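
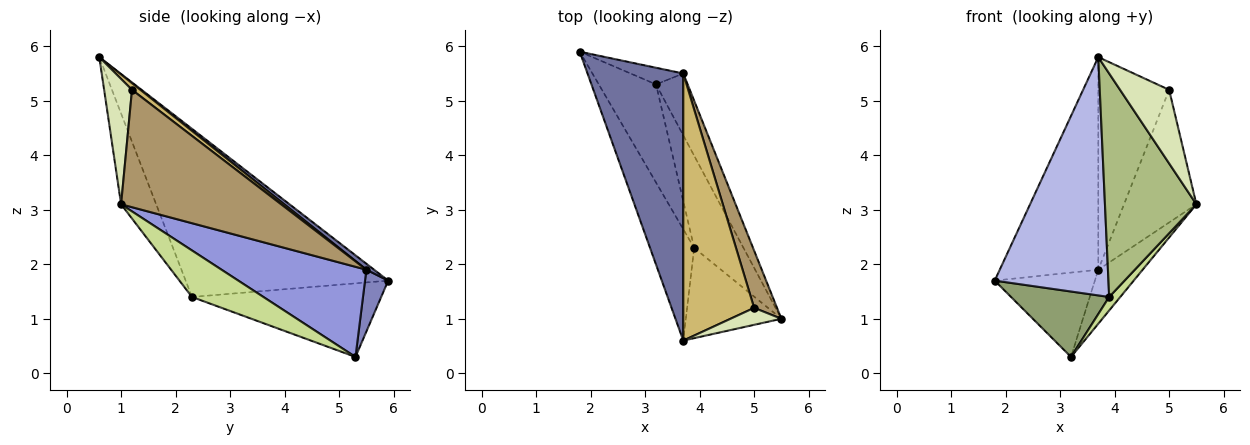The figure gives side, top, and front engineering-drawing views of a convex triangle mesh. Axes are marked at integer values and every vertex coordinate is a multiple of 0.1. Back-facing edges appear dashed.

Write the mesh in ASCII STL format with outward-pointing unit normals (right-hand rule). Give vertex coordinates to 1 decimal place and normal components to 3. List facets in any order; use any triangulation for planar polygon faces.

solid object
 facet normal 0.049 0.622 0.781
  outer loop
   vertex 3.7 5.5 1.9
   vertex 1.8 5.9 1.7
   vertex 3.7 0.6 5.8
  endloop
 endfacet
 facet normal 0.221 0.957 -0.189
  outer loop
   vertex 3.7 5.5 1.9
   vertex 3.2 5.3 0.3
   vertex 1.8 5.9 1.7
  endloop
 endfacet
 facet normal 0.906 0.278 -0.318
  outer loop
   vertex 3.7 5.5 1.9
   vertex 5.5 1.0 3.1
   vertex 3.2 5.3 0.3
  endloop
 endfacet
 facet normal -0.850 -0.477 -0.223
  outer loop
   vertex 3.9 2.3 1.4
   vertex 3.7 0.6 5.8
   vertex 1.8 5.9 1.7
  endloop
 endfacet
 facet normal -0.731 -0.379 -0.568
  outer loop
   vertex 3.9 2.3 1.4
   vertex 1.8 5.9 1.7
   vertex 3.2 5.3 0.3
  endloop
 endfacet
 facet normal -0.335 -0.874 -0.353
  outer loop
   vertex 3.9 2.3 1.4
   vertex 5.5 1.0 3.1
   vertex 3.7 0.6 5.8
  endloop
 endfacet
 facet normal 0.682 -0.106 -0.723
  outer loop
   vertex 3.9 2.3 1.4
   vertex 3.2 5.3 0.3
   vertex 5.5 1.0 3.1
  endloop
 endfacet
 facet normal 0.484 -0.853 0.196
  outer loop
   vertex 5.0 1.2 5.2
   vertex 3.7 0.6 5.8
   vertex 5.5 1.0 3.1
  endloop
 endfacet
 facet normal 0.897 0.406 0.175
  outer loop
   vertex 5.0 1.2 5.2
   vertex 5.5 1.0 3.1
   vertex 3.7 5.5 1.9
  endloop
 endfacet
 facet normal 0.073 0.621 0.780
  outer loop
   vertex 5.0 1.2 5.2
   vertex 3.7 5.5 1.9
   vertex 3.7 0.6 5.8
  endloop
 endfacet
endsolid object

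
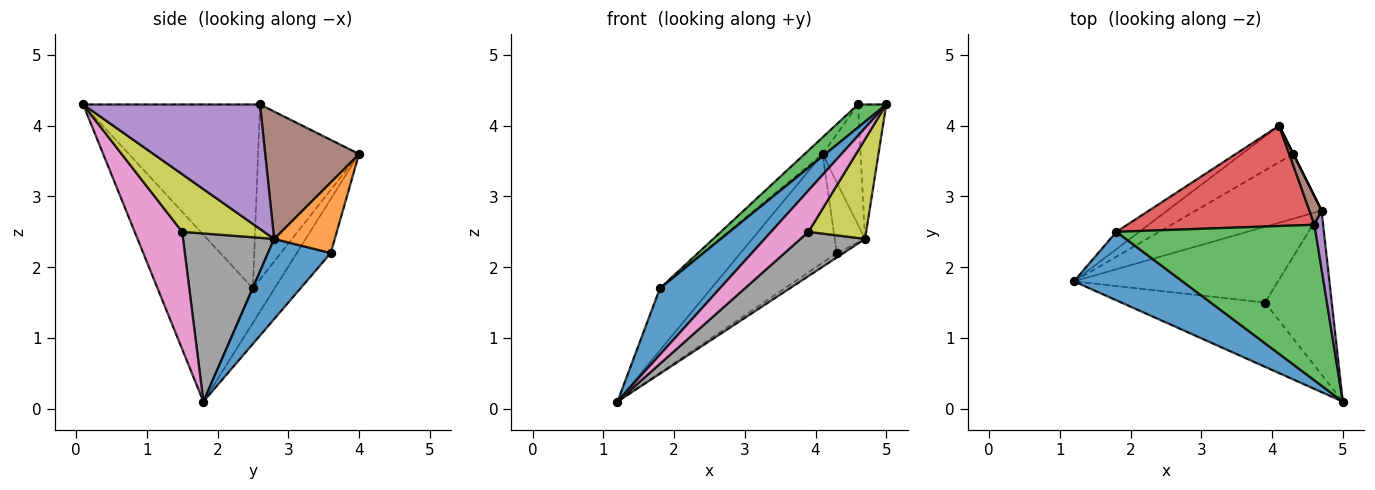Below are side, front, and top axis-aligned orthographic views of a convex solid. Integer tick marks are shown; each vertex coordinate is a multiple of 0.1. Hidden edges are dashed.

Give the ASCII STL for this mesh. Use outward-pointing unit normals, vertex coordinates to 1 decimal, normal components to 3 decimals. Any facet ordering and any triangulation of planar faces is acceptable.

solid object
 facet normal -0.742 -0.466 0.482
  outer loop
   vertex 1.8 2.5 1.7
   vertex 1.2 1.8 0.1
   vertex 5.0 0.1 4.3
  endloop
 endfacet
 facet normal -0.376 0.892 -0.249
  outer loop
   vertex 1.8 2.5 1.7
   vertex 4.1 4.0 3.6
   vertex 1.2 1.8 0.1
  endloop
 endfacet
 facet normal -0.674 -0.108 0.730
  outer loop
   vertex 4.6 2.6 4.3
   vertex 1.8 2.5 1.7
   vertex 5.0 0.1 4.3
  endloop
 endfacet
 facet normal -0.678 0.121 0.725
  outer loop
   vertex 4.6 2.6 4.3
   vertex 4.1 4.0 3.6
   vertex 1.8 2.5 1.7
  endloop
 endfacet
 facet normal 0.985 0.158 0.068
  outer loop
   vertex 4.6 2.6 4.3
   vertex 5.0 0.1 4.3
   vertex 4.7 2.8 2.4
  endloop
 endfacet
 facet normal 0.923 0.374 0.088
  outer loop
   vertex 4.6 2.6 4.3
   vertex 4.7 2.8 2.4
   vertex 4.1 4.0 3.6
  endloop
 endfacet
 facet normal 0.566 -0.446 -0.693
  outer loop
   vertex 3.9 1.5 2.5
   vertex 5.0 0.1 4.3
   vertex 1.2 1.8 0.1
  endloop
 endfacet
 facet normal 0.580 -0.411 -0.704
  outer loop
   vertex 3.9 1.5 2.5
   vertex 1.2 1.8 0.1
   vertex 4.7 2.8 2.4
  endloop
 endfacet
 facet normal 0.593 -0.418 -0.688
  outer loop
   vertex 3.9 1.5 2.5
   vertex 4.7 2.8 2.4
   vertex 5.0 0.1 4.3
  endloop
 endfacet
 facet normal -0.317 0.899 -0.302
  outer loop
   vertex 4.3 3.6 2.2
   vertex 1.2 1.8 0.1
   vertex 4.1 4.0 3.6
  endloop
 endfacet
 facet normal 0.537 0.058 -0.842
  outer loop
   vertex 4.3 3.6 2.2
   vertex 4.7 2.8 2.4
   vertex 1.2 1.8 0.1
  endloop
 endfacet
 facet normal 0.894 0.447 0.000
  outer loop
   vertex 4.3 3.6 2.2
   vertex 4.1 4.0 3.6
   vertex 4.7 2.8 2.4
  endloop
 endfacet
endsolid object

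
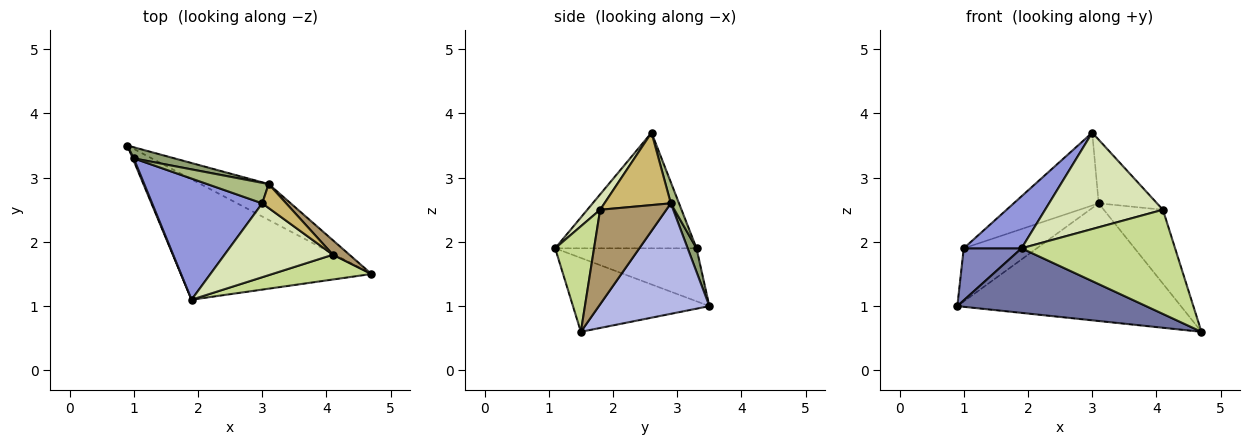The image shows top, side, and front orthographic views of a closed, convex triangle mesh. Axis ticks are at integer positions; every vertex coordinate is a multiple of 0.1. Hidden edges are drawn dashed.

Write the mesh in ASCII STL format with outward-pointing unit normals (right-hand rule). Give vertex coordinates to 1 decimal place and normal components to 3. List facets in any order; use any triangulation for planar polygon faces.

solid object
 facet normal -0.323 -0.447 -0.834
  outer loop
   vertex 1.9 1.1 1.9
   vertex 0.9 3.5 1.0
   vertex 4.7 1.5 0.6
  endloop
 endfacet
 facet normal -0.925 -0.379 0.019
  outer loop
   vertex 1.0 3.3 1.9
   vertex 0.9 3.5 1.0
   vertex 1.9 1.1 1.9
  endloop
 endfacet
 facet normal -0.694 -0.284 0.661
  outer loop
   vertex 1.0 3.3 1.9
   vertex 1.9 1.1 1.9
   vertex 3.0 2.6 3.7
  endloop
 endfacet
 facet normal 0.427 0.865 -0.263
  outer loop
   vertex 3.1 2.9 2.6
   vertex 4.7 1.5 0.6
   vertex 0.9 3.5 1.0
  endloop
 endfacet
 facet normal 0.118 0.972 0.203
  outer loop
   vertex 3.1 2.9 2.6
   vertex 0.9 3.5 1.0
   vertex 1.0 3.3 1.9
  endloop
 endfacet
 facet normal 0.093 0.958 0.270
  outer loop
   vertex 3.1 2.9 2.6
   vertex 1.0 3.3 1.9
   vertex 3.0 2.6 3.7
  endloop
 endfacet
 facet normal 0.239 -0.945 0.225
  outer loop
   vertex 4.1 1.8 2.5
   vertex 1.9 1.1 1.9
   vertex 4.7 1.5 0.6
  endloop
 endfacet
 facet normal 0.086 -0.791 0.606
  outer loop
   vertex 4.1 1.8 2.5
   vertex 3.0 2.6 3.7
   vertex 1.9 1.1 1.9
  endloop
 endfacet
 facet normal 0.740 0.661 0.129
  outer loop
   vertex 4.1 1.8 2.5
   vertex 4.7 1.5 0.6
   vertex 3.1 2.9 2.6
  endloop
 endfacet
 facet normal 0.729 0.641 0.241
  outer loop
   vertex 4.1 1.8 2.5
   vertex 3.1 2.9 2.6
   vertex 3.0 2.6 3.7
  endloop
 endfacet
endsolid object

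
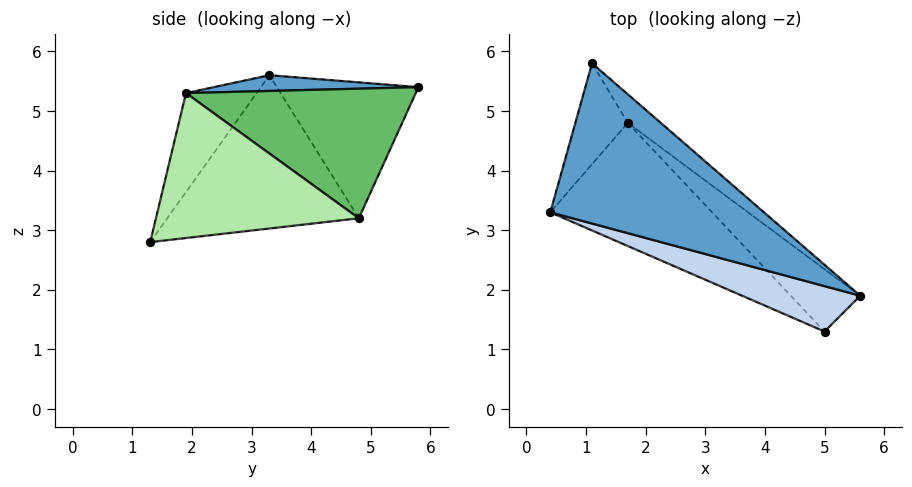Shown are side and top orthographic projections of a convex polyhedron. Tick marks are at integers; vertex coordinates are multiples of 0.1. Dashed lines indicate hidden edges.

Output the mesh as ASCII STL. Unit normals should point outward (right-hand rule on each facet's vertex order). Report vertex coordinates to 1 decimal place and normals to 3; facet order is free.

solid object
 facet normal 0.073 0.059 0.996
  outer loop
   vertex 1.1 5.8 5.4
   vertex 0.4 3.3 5.6
   vertex 5.6 1.9 5.3
  endloop
 endfacet
 facet normal -0.235 -0.931 0.280
  outer loop
   vertex 5.0 1.3 2.8
   vertex 5.6 1.9 5.3
   vertex 0.4 3.3 5.6
  endloop
 endfacet
 facet normal -0.909 0.226 -0.351
  outer loop
   vertex 1.7 4.8 3.2
   vertex 0.4 3.3 5.6
   vertex 1.1 5.8 5.4
  endloop
 endfacet
 facet normal -0.599 -0.492 -0.632
  outer loop
   vertex 1.7 4.8 3.2
   vertex 5.0 1.3 2.8
   vertex 0.4 3.3 5.6
  endloop
 endfacet
 facet normal 0.644 0.747 -0.164
  outer loop
   vertex 1.7 4.8 3.2
   vertex 1.1 5.8 5.4
   vertex 5.6 1.9 5.3
  endloop
 endfacet
 facet normal 0.670 0.669 -0.321
  outer loop
   vertex 1.7 4.8 3.2
   vertex 5.6 1.9 5.3
   vertex 5.0 1.3 2.8
  endloop
 endfacet
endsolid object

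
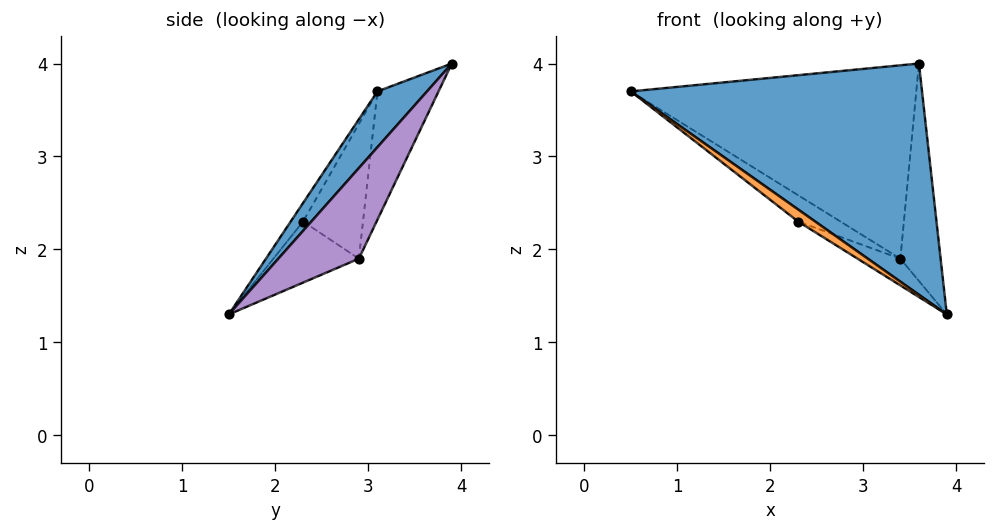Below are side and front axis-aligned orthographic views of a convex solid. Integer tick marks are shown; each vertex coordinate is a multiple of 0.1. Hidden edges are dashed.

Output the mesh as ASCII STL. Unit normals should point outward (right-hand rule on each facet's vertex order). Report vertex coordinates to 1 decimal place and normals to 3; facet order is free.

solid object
 facet normal 0.125 -0.735 0.667
  outer loop
   vertex 3.6 3.9 4.0
   vertex 0.5 3.1 3.7
   vertex 3.9 1.5 1.3
  endloop
 endfacet
 facet normal -0.564 -0.776 -0.282
  outer loop
   vertex 2.3 2.3 2.3
   vertex 3.9 1.5 1.3
   vertex 0.5 3.1 3.7
  endloop
 endfacet
 facet normal -0.191 0.893 -0.407
  outer loop
   vertex 3.4 2.9 1.9
   vertex 0.5 3.1 3.7
   vertex 3.6 3.9 4.0
  endloop
 endfacet
 facet normal -0.479 0.339 -0.810
  outer loop
   vertex 3.4 2.9 1.9
   vertex 2.3 2.3 2.3
   vertex 0.5 3.1 3.7
  endloop
 endfacet
 facet normal 0.857 0.429 -0.286
  outer loop
   vertex 3.4 2.9 1.9
   vertex 3.6 3.9 4.0
   vertex 3.9 1.5 1.3
  endloop
 endfacet
 facet normal -0.436 0.218 -0.873
  outer loop
   vertex 3.4 2.9 1.9
   vertex 3.9 1.5 1.3
   vertex 2.3 2.3 2.3
  endloop
 endfacet
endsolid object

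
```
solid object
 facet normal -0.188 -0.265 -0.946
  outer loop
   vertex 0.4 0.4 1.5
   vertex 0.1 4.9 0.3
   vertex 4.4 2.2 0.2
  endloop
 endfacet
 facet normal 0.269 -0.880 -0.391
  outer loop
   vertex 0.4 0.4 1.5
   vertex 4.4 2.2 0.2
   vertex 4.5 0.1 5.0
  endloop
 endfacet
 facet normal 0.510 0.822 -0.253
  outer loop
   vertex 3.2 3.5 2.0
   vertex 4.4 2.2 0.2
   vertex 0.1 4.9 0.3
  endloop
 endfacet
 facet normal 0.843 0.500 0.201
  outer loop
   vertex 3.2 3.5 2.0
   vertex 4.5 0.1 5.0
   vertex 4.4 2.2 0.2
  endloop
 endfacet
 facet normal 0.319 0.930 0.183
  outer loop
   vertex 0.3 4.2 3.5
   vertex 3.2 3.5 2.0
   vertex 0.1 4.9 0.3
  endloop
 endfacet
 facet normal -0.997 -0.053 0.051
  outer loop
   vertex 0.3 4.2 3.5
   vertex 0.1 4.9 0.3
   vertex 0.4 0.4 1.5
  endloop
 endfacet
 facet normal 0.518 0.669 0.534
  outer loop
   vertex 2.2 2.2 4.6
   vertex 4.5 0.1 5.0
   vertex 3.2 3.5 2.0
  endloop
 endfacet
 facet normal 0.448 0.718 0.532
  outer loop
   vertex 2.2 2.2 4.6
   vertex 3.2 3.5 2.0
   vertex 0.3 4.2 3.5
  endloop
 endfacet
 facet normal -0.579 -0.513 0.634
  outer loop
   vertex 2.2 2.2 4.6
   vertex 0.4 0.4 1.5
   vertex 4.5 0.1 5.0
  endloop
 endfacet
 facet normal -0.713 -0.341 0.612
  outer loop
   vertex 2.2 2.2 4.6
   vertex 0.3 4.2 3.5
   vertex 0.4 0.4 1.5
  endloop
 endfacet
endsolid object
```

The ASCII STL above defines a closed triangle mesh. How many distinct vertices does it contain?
7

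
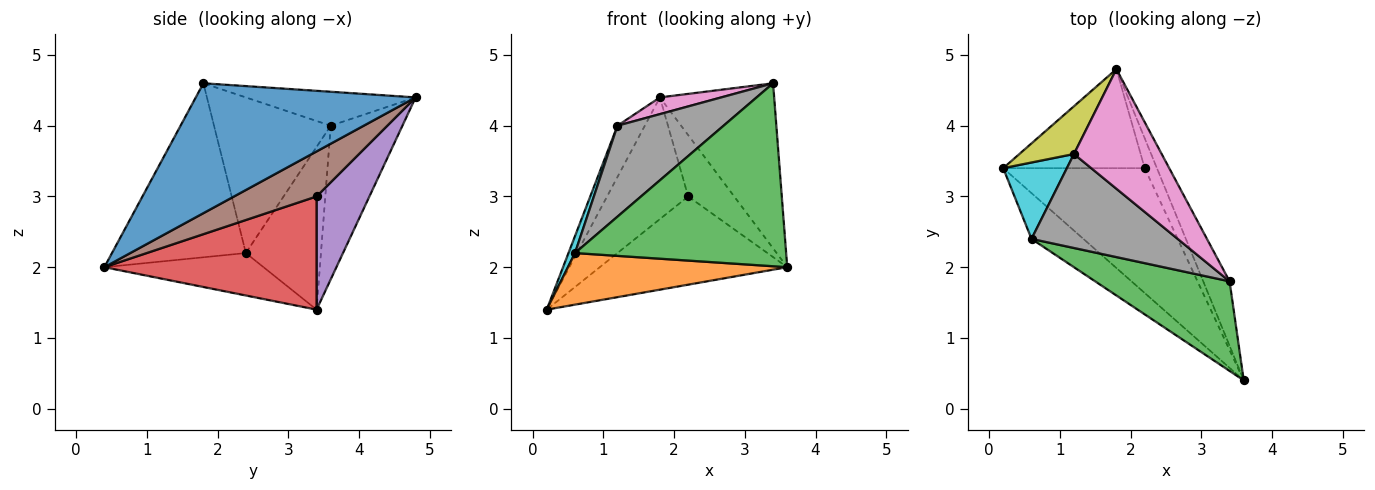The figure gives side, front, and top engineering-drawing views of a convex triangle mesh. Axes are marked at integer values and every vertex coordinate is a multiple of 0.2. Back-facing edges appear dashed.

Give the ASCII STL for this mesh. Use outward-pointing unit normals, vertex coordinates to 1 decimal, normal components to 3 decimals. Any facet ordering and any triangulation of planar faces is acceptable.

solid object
 facet normal 0.873 0.454 -0.177
  outer loop
   vertex 3.4 1.8 4.6
   vertex 3.6 0.4 2.0
   vertex 1.8 4.8 4.4
  endloop
 endfacet
 facet normal -0.477 -0.657 -0.583
  outer loop
   vertex 0.6 2.4 2.2
   vertex 0.2 3.4 1.4
   vertex 3.6 0.4 2.0
  endloop
 endfacet
 facet normal -0.495 -0.780 0.382
  outer loop
   vertex 0.6 2.4 2.2
   vertex 3.6 0.4 2.0
   vertex 3.4 1.8 4.6
  endloop
 endfacet
 facet normal 0.547 0.483 -0.684
  outer loop
   vertex 2.2 3.4 3.0
   vertex 3.6 0.4 2.0
   vertex 0.2 3.4 1.4
  endloop
 endfacet
 facet normal 0.451 0.692 -0.563
  outer loop
   vertex 2.2 3.4 3.0
   vertex 0.2 3.4 1.4
   vertex 1.8 4.8 4.4
  endloop
 endfacet
 facet normal 0.850 0.474 -0.231
  outer loop
   vertex 2.2 3.4 3.0
   vertex 1.8 4.8 4.4
   vertex 3.6 0.4 2.0
  endloop
 endfacet
 facet normal -0.358 -0.129 0.925
  outer loop
   vertex 1.2 3.6 4.0
   vertex 3.4 1.8 4.6
   vertex 1.8 4.8 4.4
  endloop
 endfacet
 facet normal -0.608 -0.552 0.571
  outer loop
   vertex 1.2 3.6 4.0
   vertex 0.6 2.4 2.2
   vertex 3.4 1.8 4.6
  endloop
 endfacet
 facet normal -0.887 0.338 0.315
  outer loop
   vertex 1.2 3.6 4.0
   vertex 1.8 4.8 4.4
   vertex 0.2 3.4 1.4
  endloop
 endfacet
 facet normal -0.928 -0.081 0.363
  outer loop
   vertex 1.2 3.6 4.0
   vertex 0.2 3.4 1.4
   vertex 0.6 2.4 2.2
  endloop
 endfacet
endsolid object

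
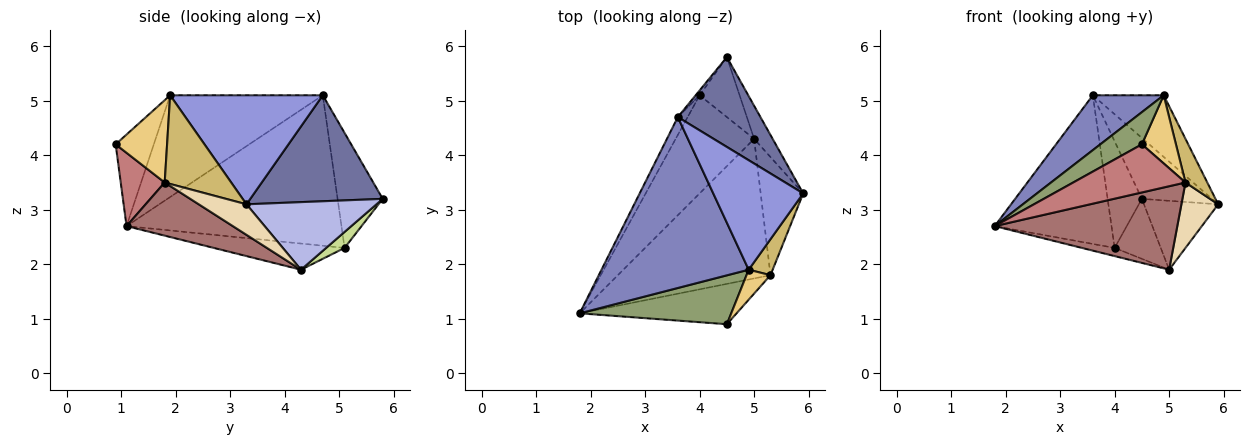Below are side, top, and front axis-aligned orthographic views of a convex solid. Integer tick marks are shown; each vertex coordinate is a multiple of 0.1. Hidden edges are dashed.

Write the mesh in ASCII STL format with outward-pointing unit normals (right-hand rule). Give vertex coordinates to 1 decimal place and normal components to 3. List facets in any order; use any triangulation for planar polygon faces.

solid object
 facet normal 0.728 0.385 0.568
  outer loop
   vertex 3.6 4.7 5.1
   vertex 5.9 3.3 3.1
   vertex 4.5 5.8 3.2
  endloop
 endfacet
 facet normal -0.550 -0.255 0.795
  outer loop
   vertex 4.9 1.9 5.1
   vertex 3.6 4.7 5.1
   vertex 1.8 1.1 2.7
  endloop
 endfacet
 facet normal 0.726 0.337 0.599
  outer loop
   vertex 4.9 1.9 5.1
   vertex 5.9 3.3 3.1
   vertex 3.6 4.7 5.1
  endloop
 endfacet
 facet normal 0.845 0.482 -0.232
  outer loop
   vertex 5.0 4.3 1.9
   vertex 4.5 5.8 3.2
   vertex 5.9 3.3 3.1
  endloop
 endfacet
 facet normal -0.451 -0.491 0.746
  outer loop
   vertex 4.5 0.9 4.2
   vertex 4.9 1.9 5.1
   vertex 1.8 1.1 2.7
  endloop
 endfacet
 facet normal -0.315 0.079 -0.946
  outer loop
   vertex 4.0 5.1 2.3
   vertex 5.0 4.3 1.9
   vertex 1.8 1.1 2.7
  endloop
 endfacet
 facet normal 0.272 0.680 -0.680
  outer loop
   vertex 4.0 5.1 2.3
   vertex 4.5 5.8 3.2
   vertex 5.0 4.3 1.9
  endloop
 endfacet
 facet normal -0.877 0.477 -0.057
  outer loop
   vertex 4.0 5.1 2.3
   vertex 1.8 1.1 2.7
   vertex 3.6 4.7 5.1
  endloop
 endfacet
 facet normal -0.796 0.604 -0.027
  outer loop
   vertex 4.0 5.1 2.3
   vertex 3.6 4.7 5.1
   vertex 4.5 5.8 3.2
  endloop
 endfacet
 facet normal 0.920 -0.302 0.249
  outer loop
   vertex 5.3 1.8 3.5
   vertex 5.9 3.3 3.1
   vertex 4.9 1.9 5.1
  endloop
 endfacet
 facet normal 0.810 -0.537 0.236
  outer loop
   vertex 5.3 1.8 3.5
   vertex 4.9 1.9 5.1
   vertex 4.5 0.9 4.2
  endloop
 endfacet
 facet normal 0.532 -0.410 -0.741
  outer loop
   vertex 5.3 1.8 3.5
   vertex 5.0 4.3 1.9
   vertex 5.9 3.3 3.1
  endloop
 endfacet
 facet normal 0.286 -0.492 -0.822
  outer loop
   vertex 5.3 1.8 3.5
   vertex 1.8 1.1 2.7
   vertex 5.0 4.3 1.9
  endloop
 endfacet
 facet normal 0.287 -0.734 -0.615
  outer loop
   vertex 5.3 1.8 3.5
   vertex 4.5 0.9 4.2
   vertex 1.8 1.1 2.7
  endloop
 endfacet
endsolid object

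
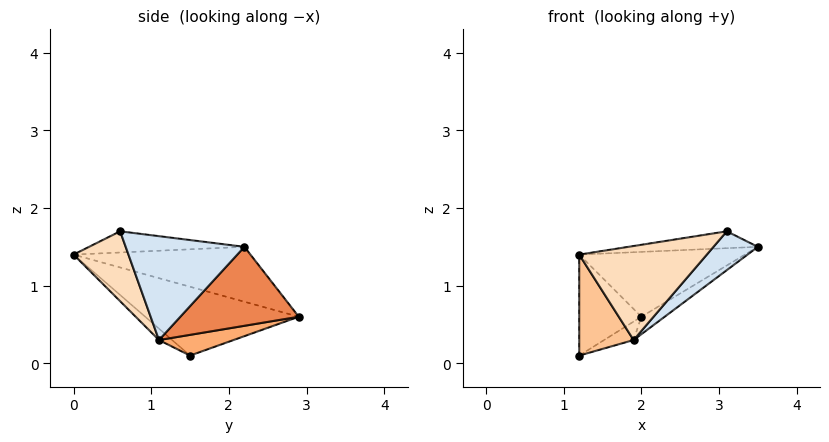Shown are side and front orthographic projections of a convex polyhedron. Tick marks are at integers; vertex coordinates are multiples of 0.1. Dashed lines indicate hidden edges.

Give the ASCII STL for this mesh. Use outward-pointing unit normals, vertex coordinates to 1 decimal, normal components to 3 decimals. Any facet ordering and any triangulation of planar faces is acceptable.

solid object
 facet normal -0.362 0.339 0.868
  outer loop
   vertex 2.0 2.9 0.6
   vertex 1.2 0.0 1.4
   vertex 3.5 2.2 1.5
  endloop
 endfacet
 facet normal -0.851 0.344 0.397
  outer loop
   vertex 1.2 1.5 0.1
   vertex 1.2 0.0 1.4
   vertex 2.0 2.9 0.6
  endloop
 endfacet
 facet normal -0.206 0.172 0.963
  outer loop
   vertex 3.1 0.6 1.7
   vertex 3.5 2.2 1.5
   vertex 1.2 0.0 1.4
  endloop
 endfacet
 facet normal 0.687 -0.257 -0.680
  outer loop
   vertex 1.9 1.1 0.3
   vertex 3.5 2.2 1.5
   vertex 3.1 0.6 1.7
  endloop
 endfacet
 facet normal 0.548 0.108 -0.829
  outer loop
   vertex 1.9 1.1 0.3
   vertex 2.0 2.9 0.6
   vertex 3.5 2.2 1.5
  endloop
 endfacet
 facet normal 0.343 0.136 -0.929
  outer loop
   vertex 1.9 1.1 0.3
   vertex 1.2 1.5 0.1
   vertex 2.0 2.9 0.6
  endloop
 endfacet
 facet normal -0.156 -0.647 -0.746
  outer loop
   vertex 1.9 1.1 0.3
   vertex 1.2 0.0 1.4
   vertex 1.2 1.5 0.1
  endloop
 endfacet
 facet normal 0.329 -0.764 -0.555
  outer loop
   vertex 1.9 1.1 0.3
   vertex 3.1 0.6 1.7
   vertex 1.2 0.0 1.4
  endloop
 endfacet
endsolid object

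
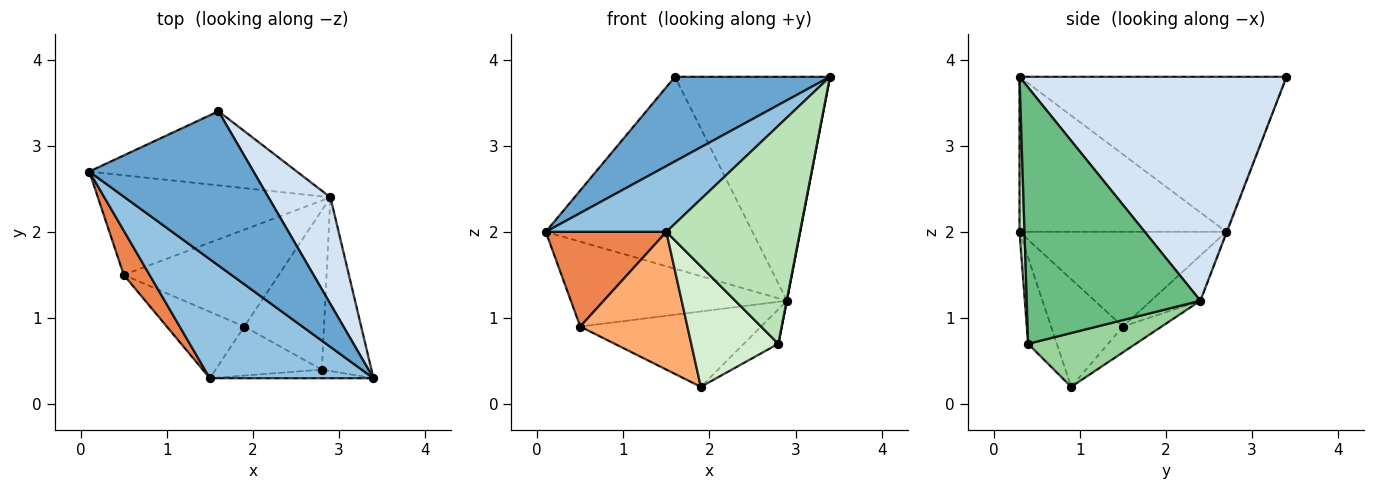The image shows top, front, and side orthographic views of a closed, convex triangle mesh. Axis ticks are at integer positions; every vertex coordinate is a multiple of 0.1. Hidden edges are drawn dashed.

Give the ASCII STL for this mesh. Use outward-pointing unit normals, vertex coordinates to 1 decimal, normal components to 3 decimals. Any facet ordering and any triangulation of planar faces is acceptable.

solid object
 facet normal -0.638 -0.370 0.675
  outer loop
   vertex 1.6 3.4 3.8
   vertex 0.1 2.7 2.0
   vertex 3.4 0.3 3.8
  endloop
 endfacet
 facet normal -0.638 -0.372 0.674
  outer loop
   vertex 1.5 0.3 2.0
   vertex 3.4 0.3 3.8
   vertex 0.1 2.7 2.0
  endloop
 endfacet
 facet normal -0.003 0.933 -0.360
  outer loop
   vertex 2.9 2.4 1.2
   vertex 0.1 2.7 2.0
   vertex 1.6 3.4 3.8
  endloop
 endfacet
 facet normal 0.841 0.488 0.233
  outer loop
   vertex 2.9 2.4 1.2
   vertex 1.6 3.4 3.8
   vertex 3.4 0.3 3.8
  endloop
 endfacet
 facet normal -0.841 -0.490 0.229
  outer loop
   vertex 0.5 1.5 0.9
   vertex 1.5 0.3 2.0
   vertex 0.1 2.7 2.0
  endloop
 endfacet
 facet normal -0.517 -0.771 -0.372
  outer loop
   vertex 0.5 1.5 0.9
   vertex 1.9 0.9 0.2
   vertex 1.5 0.3 2.0
  endloop
 endfacet
 facet normal -0.146 0.641 -0.753
  outer loop
   vertex 0.5 1.5 0.9
   vertex 0.1 2.7 2.0
   vertex 2.9 2.4 1.2
  endloop
 endfacet
 facet normal -0.130 0.609 -0.783
  outer loop
   vertex 0.5 1.5 0.9
   vertex 2.9 2.4 1.2
   vertex 1.9 0.9 0.2
  endloop
 endfacet
 facet normal 0.982 -0.002 -0.190
  outer loop
   vertex 2.8 0.4 0.7
   vertex 2.9 2.4 1.2
   vertex 3.4 0.3 3.8
  endloop
 endfacet
 facet normal 0.551 0.176 -0.816
  outer loop
   vertex 2.8 0.4 0.7
   vertex 1.9 0.9 0.2
   vertex 2.9 2.4 1.2
  endloop
 endfacet
 facet normal 0.037 -0.999 -0.039
  outer loop
   vertex 2.8 0.4 0.7
   vertex 3.4 0.3 3.8
   vertex 1.5 0.3 2.0
  endloop
 endfacet
 facet normal -0.292 -0.886 -0.360
  outer loop
   vertex 2.8 0.4 0.7
   vertex 1.5 0.3 2.0
   vertex 1.9 0.9 0.2
  endloop
 endfacet
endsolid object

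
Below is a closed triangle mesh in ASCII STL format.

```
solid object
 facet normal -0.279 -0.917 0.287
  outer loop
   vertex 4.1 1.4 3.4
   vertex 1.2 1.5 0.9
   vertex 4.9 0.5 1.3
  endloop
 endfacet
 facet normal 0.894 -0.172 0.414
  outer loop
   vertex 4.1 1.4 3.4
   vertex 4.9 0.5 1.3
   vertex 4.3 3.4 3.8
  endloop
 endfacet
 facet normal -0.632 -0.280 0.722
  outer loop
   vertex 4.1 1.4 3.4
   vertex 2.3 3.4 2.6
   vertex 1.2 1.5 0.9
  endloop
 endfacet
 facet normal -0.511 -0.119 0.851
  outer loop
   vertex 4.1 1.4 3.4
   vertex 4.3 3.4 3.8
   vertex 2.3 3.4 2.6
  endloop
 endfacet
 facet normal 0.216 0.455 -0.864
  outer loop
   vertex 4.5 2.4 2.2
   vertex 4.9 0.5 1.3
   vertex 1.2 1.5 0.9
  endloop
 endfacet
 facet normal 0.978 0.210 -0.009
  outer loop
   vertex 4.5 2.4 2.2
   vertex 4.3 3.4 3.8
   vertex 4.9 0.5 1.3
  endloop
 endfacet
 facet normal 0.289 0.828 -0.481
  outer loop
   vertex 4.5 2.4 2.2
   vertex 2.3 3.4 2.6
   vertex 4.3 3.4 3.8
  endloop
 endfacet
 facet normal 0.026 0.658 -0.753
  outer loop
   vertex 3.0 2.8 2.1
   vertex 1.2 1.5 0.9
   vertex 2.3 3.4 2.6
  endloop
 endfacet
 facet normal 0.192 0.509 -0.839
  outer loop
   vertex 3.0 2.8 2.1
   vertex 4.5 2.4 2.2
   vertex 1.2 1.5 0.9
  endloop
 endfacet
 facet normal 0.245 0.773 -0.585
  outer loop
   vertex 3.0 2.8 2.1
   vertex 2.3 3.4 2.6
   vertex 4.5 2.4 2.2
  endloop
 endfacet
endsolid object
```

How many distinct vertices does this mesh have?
7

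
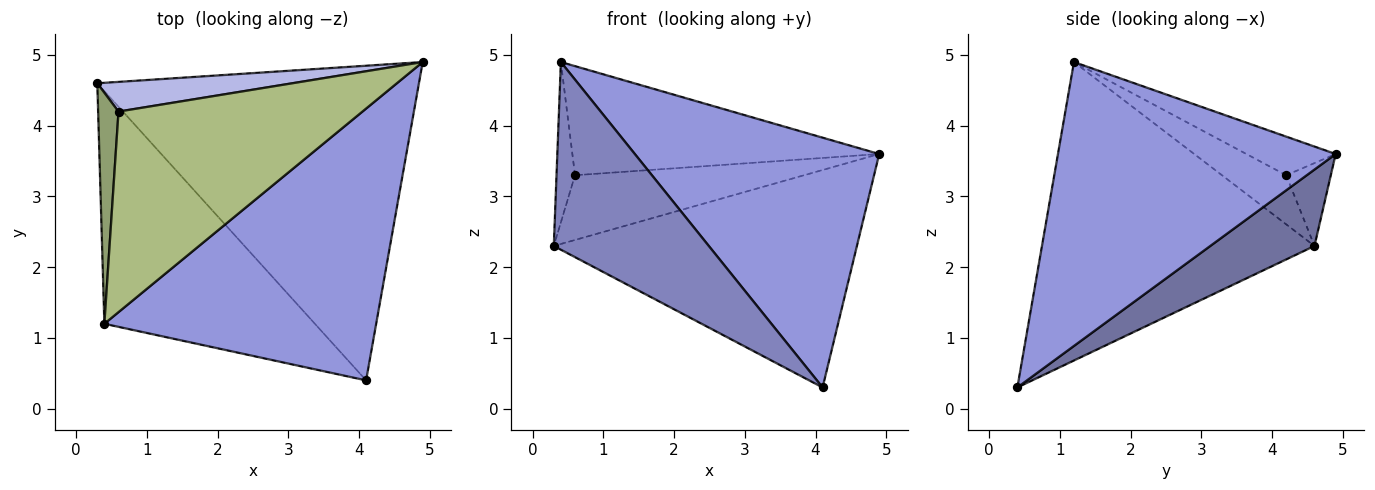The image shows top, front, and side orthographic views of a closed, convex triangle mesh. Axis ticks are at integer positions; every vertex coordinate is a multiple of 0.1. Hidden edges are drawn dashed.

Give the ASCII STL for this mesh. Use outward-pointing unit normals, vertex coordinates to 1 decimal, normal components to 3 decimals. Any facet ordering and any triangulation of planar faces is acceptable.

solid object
 facet normal 0.192 0.558 -0.807
  outer loop
   vertex 4.1 0.4 0.3
   vertex 0.3 4.6 2.3
   vertex 4.9 4.9 3.6
  endloop
 endfacet
 facet normal -0.741 -0.422 -0.523
  outer loop
   vertex 0.4 1.2 4.9
   vertex 0.3 4.6 2.3
   vertex 4.1 0.4 0.3
  endloop
 endfacet
 facet normal 0.610 -0.536 0.584
  outer loop
   vertex 0.4 1.2 4.9
   vertex 4.1 0.4 0.3
   vertex 4.9 4.9 3.6
  endloop
 endfacet
 facet normal -0.174 0.895 0.410
  outer loop
   vertex 0.6 4.2 3.3
   vertex 4.9 4.9 3.6
   vertex 0.3 4.6 2.3
  endloop
 endfacet
 facet normal -0.892 0.257 0.371
  outer loop
   vertex 0.6 4.2 3.3
   vertex 0.3 4.6 2.3
   vertex 0.4 1.2 4.9
  endloop
 endfacet
 facet normal -0.138 0.473 0.870
  outer loop
   vertex 0.6 4.2 3.3
   vertex 0.4 1.2 4.9
   vertex 4.9 4.9 3.6
  endloop
 endfacet
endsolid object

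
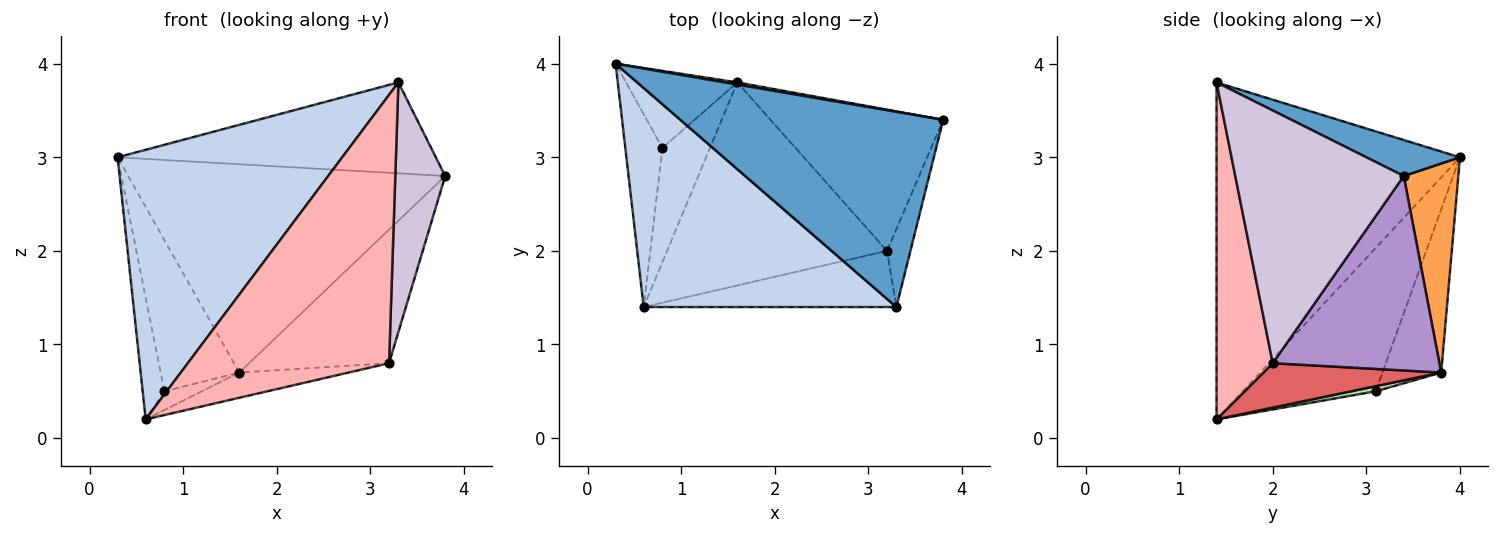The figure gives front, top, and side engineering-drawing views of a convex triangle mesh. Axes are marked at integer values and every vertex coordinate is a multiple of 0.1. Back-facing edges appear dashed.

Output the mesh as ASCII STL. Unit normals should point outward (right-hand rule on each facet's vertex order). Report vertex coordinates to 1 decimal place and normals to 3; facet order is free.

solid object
 facet normal 0.123 0.419 0.900
  outer loop
   vertex 3.3 1.4 3.8
   vertex 3.8 3.4 2.8
   vertex 0.3 4.0 3.0
  endloop
 endfacet
 facet normal -0.644 -0.594 0.483
  outer loop
   vertex 3.3 1.4 3.8
   vertex 0.3 4.0 3.0
   vertex 0.6 1.4 0.2
  endloop
 endfacet
 facet normal 0.170 0.985 0.010
  outer loop
   vertex 1.6 3.8 0.7
   vertex 0.3 4.0 3.0
   vertex 3.8 3.4 2.8
  endloop
 endfacet
 facet normal -0.956 0.156 -0.247
  outer loop
   vertex 0.8 3.1 0.5
   vertex 0.6 1.4 0.2
   vertex 0.3 4.0 3.0
  endloop
 endfacet
 facet normal -0.554 0.742 -0.378
  outer loop
   vertex 0.8 3.1 0.5
   vertex 0.3 4.0 3.0
   vertex 1.6 3.8 0.7
  endloop
 endfacet
 facet normal 0.105 0.161 -0.981
  outer loop
   vertex 0.8 3.1 0.5
   vertex 1.6 3.8 0.7
   vertex 0.6 1.4 0.2
  endloop
 endfacet
 facet normal 0.197 0.121 -0.973
  outer loop
   vertex 3.2 2.0 0.8
   vertex 0.6 1.4 0.2
   vertex 1.6 3.8 0.7
  endloop
 endfacet
 facet normal 0.263 -0.944 -0.198
  outer loop
   vertex 3.2 2.0 0.8
   vertex 3.3 1.4 3.8
   vertex 0.6 1.4 0.2
  endloop
 endfacet
 facet normal 0.633 0.532 -0.562
  outer loop
   vertex 3.2 2.0 0.8
   vertex 1.6 3.8 0.7
   vertex 3.8 3.4 2.8
  endloop
 endfacet
 facet normal 0.955 -0.283 -0.088
  outer loop
   vertex 3.2 2.0 0.8
   vertex 3.8 3.4 2.8
   vertex 3.3 1.4 3.8
  endloop
 endfacet
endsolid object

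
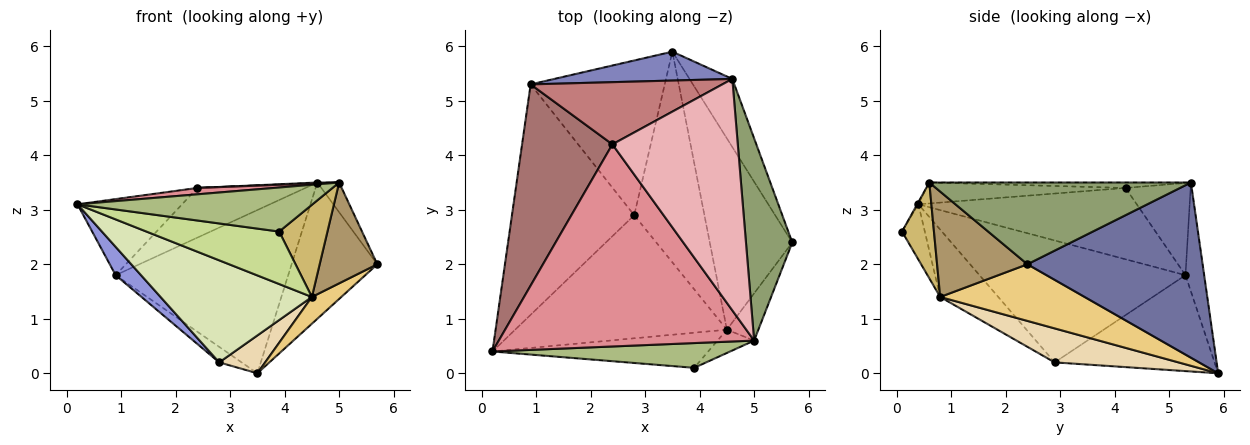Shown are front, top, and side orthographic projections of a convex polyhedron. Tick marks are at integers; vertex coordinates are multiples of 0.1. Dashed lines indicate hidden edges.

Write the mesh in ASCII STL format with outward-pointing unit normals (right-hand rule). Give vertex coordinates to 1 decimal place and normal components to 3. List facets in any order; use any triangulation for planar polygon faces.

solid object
 facet normal 0.877 0.429 -0.214
  outer loop
   vertex 4.6 5.4 3.5
   vertex 5.7 2.4 2.0
   vertex 3.5 5.9 0.0
  endloop
 endfacet
 facet normal -0.106 0.979 0.173
  outer loop
   vertex 0.9 5.3 1.8
   vertex 4.6 5.4 3.5
   vertex 3.5 5.9 0.0
  endloop
 endfacet
 facet normal -0.703 -0.087 -0.705
  outer loop
   vertex 0.9 5.3 1.8
   vertex 2.8 2.9 0.2
   vertex 0.2 0.4 3.1
  endloop
 endfacet
 facet normal -0.580 0.081 -0.811
  outer loop
   vertex 0.9 5.3 1.8
   vertex 3.5 5.9 0.0
   vertex 2.8 2.9 0.2
  endloop
 endfacet
 facet normal 0.868 0.072 0.492
  outer loop
   vertex 5.0 0.6 3.5
   vertex 5.7 2.4 2.0
   vertex 4.6 5.4 3.5
  endloop
 endfacet
 facet normal -0.004 -0.872 0.490
  outer loop
   vertex 5.0 0.6 3.5
   vertex 0.2 0.4 3.1
   vertex 3.9 0.1 2.6
  endloop
 endfacet
 facet normal -0.141 -0.823 -0.551
  outer loop
   vertex 4.5 0.8 1.4
   vertex 3.9 0.1 2.6
   vertex 0.2 0.4 3.1
  endloop
 endfacet
 facet normal -0.238 -0.620 -0.748
  outer loop
   vertex 4.5 0.8 1.4
   vertex 0.2 0.4 3.1
   vertex 2.8 2.9 0.2
  endloop
 endfacet
 facet normal 0.818 -0.522 -0.244
  outer loop
   vertex 4.5 0.8 1.4
   vertex 5.7 2.4 2.0
   vertex 5.0 0.6 3.5
  endloop
 endfacet
 facet normal 0.540 -0.816 -0.206
  outer loop
   vertex 4.5 0.8 1.4
   vertex 5.0 0.6 3.5
   vertex 3.9 0.1 2.6
  endloop
 endfacet
 facet normal 0.562 -0.115 -0.819
  outer loop
   vertex 4.5 0.8 1.4
   vertex 3.5 5.9 0.0
   vertex 5.7 2.4 2.0
  endloop
 endfacet
 facet normal 0.430 -0.160 -0.889
  outer loop
   vertex 4.5 0.8 1.4
   vertex 2.8 2.9 0.2
   vertex 3.5 5.9 0.0
  endloop
 endfacet
 facet normal -0.594 0.284 0.752
  outer loop
   vertex 2.4 4.2 3.4
   vertex 0.9 5.3 1.8
   vertex 0.2 0.4 3.1
  endloop
 endfacet
 facet normal -0.352 0.584 0.731
  outer loop
   vertex 2.4 4.2 3.4
   vertex 4.6 5.4 3.5
   vertex 0.9 5.3 1.8
  endloop
 endfacet
 facet normal -0.082 -0.031 0.996
  outer loop
   vertex 2.4 4.2 3.4
   vertex 0.2 0.4 3.1
   vertex 5.0 0.6 3.5
  endloop
 endfacet
 facet normal -0.043 -0.004 0.999
  outer loop
   vertex 2.4 4.2 3.4
   vertex 5.0 0.6 3.5
   vertex 4.6 5.4 3.5
  endloop
 endfacet
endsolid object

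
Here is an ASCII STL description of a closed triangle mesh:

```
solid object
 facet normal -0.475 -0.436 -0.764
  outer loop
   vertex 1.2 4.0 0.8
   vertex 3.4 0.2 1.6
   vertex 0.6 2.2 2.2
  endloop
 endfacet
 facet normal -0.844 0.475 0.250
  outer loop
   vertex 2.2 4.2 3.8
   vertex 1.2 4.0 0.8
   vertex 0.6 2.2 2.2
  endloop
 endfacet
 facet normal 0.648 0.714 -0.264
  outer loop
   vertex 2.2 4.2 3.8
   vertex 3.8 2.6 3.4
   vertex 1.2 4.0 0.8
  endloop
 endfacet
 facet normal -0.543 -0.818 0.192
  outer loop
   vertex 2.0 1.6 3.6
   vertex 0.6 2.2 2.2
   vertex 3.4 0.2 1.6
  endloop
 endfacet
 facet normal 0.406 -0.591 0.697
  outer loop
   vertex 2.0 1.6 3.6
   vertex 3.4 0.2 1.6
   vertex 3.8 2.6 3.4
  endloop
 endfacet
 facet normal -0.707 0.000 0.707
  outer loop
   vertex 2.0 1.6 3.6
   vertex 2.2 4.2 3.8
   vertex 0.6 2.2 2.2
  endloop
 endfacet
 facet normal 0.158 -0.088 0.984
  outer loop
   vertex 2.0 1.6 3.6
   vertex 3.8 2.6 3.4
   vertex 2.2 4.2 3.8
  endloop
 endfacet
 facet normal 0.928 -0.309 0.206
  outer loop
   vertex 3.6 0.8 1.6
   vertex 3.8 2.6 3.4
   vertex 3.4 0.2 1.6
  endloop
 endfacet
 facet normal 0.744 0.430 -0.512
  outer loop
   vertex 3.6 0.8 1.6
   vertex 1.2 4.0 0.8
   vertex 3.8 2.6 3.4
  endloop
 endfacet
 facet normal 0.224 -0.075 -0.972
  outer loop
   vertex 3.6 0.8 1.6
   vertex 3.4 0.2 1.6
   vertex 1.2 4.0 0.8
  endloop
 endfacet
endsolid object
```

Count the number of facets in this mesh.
10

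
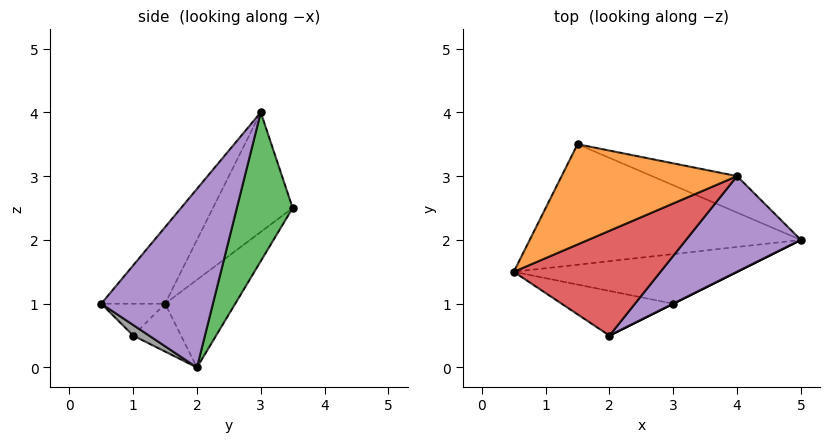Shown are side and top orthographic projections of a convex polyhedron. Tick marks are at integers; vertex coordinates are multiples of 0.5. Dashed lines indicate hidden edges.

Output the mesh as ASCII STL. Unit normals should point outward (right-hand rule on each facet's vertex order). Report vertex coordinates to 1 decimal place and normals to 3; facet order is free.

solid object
 facet normal -0.233 0.655 -0.719
  outer loop
   vertex 1.5 3.5 2.5
   vertex 5.0 2.0 0.0
   vertex 0.5 1.5 1.0
  endloop
 endfacet
 facet normal -0.534 -0.320 0.783
  outer loop
   vertex 4.0 3.0 4.0
   vertex 1.5 3.5 2.5
   vertex 0.5 1.5 1.0
  endloop
 endfacet
 facet normal 0.287 0.944 -0.164
  outer loop
   vertex 4.0 3.0 4.0
   vertex 5.0 2.0 0.0
   vertex 1.5 3.5 2.5
  endloop
 endfacet
 facet normal -0.380 -0.570 0.728
  outer loop
   vertex 2.0 0.5 1.0
   vertex 4.0 3.0 4.0
   vertex 0.5 1.5 1.0
  endloop
 endfacet
 facet normal 0.507 -0.797 0.326
  outer loop
   vertex 2.0 0.5 1.0
   vertex 5.0 2.0 0.0
   vertex 4.0 3.0 4.0
  endloop
 endfacet
 facet normal -0.209 -0.070 -0.975
  outer loop
   vertex 3.0 1.0 0.5
   vertex 0.5 1.5 1.0
   vertex 5.0 2.0 0.0
  endloop
 endfacet
 facet normal -0.254 -0.381 -0.889
  outer loop
   vertex 3.0 1.0 0.5
   vertex 2.0 0.5 1.0
   vertex 0.5 1.5 1.0
  endloop
 endfacet
 facet normal 0.447 -0.894 0.000
  outer loop
   vertex 3.0 1.0 0.5
   vertex 5.0 2.0 0.0
   vertex 2.0 0.5 1.0
  endloop
 endfacet
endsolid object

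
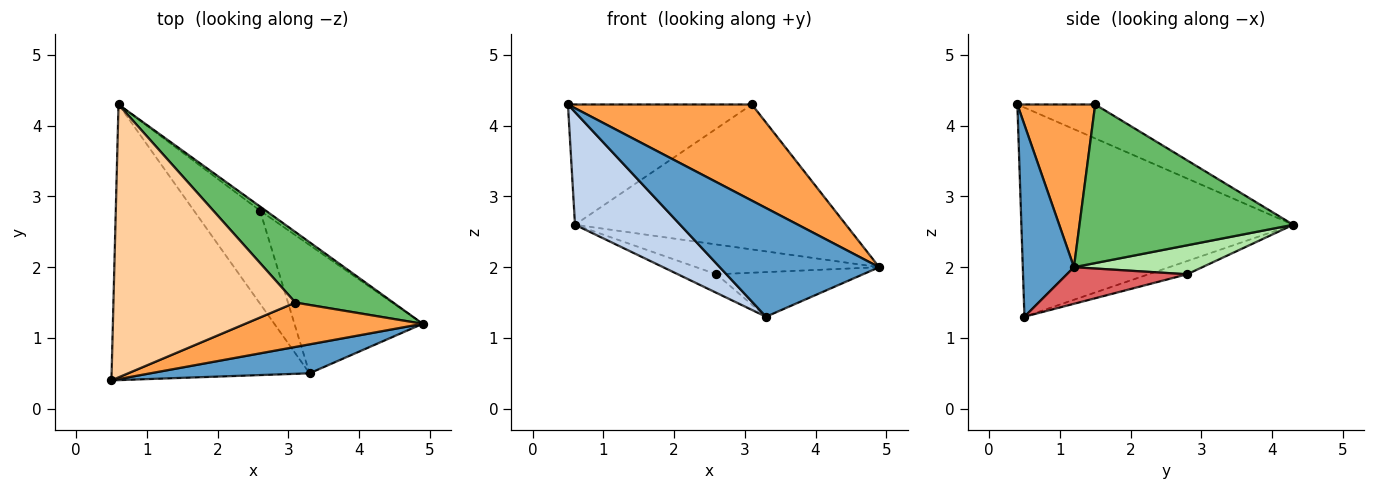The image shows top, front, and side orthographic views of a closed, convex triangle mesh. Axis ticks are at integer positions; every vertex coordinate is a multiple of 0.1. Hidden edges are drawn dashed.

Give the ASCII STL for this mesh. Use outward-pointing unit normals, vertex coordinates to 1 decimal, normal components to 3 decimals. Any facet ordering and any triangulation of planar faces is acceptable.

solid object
 facet normal 0.296 -0.923 0.246
  outer loop
   vertex 3.3 0.5 1.3
   vertex 4.9 1.2 2.0
   vertex 0.5 0.4 4.3
  endloop
 endfacet
 facet normal -0.699 -0.270 -0.662
  outer loop
   vertex 3.3 0.5 1.3
   vertex 0.5 0.4 4.3
   vertex 0.6 4.3 2.6
  endloop
 endfacet
 facet normal 0.359 -0.848 0.391
  outer loop
   vertex 3.1 1.5 4.3
   vertex 0.5 0.4 4.3
   vertex 4.9 1.2 2.0
  endloop
 endfacet
 facet normal -0.168 0.398 0.902
  outer loop
   vertex 3.1 1.5 4.3
   vertex 0.6 4.3 2.6
   vertex 0.5 0.4 4.3
  endloop
 endfacet
 facet normal 0.579 0.733 0.357
  outer loop
   vertex 3.1 1.5 4.3
   vertex 4.9 1.2 2.0
   vertex 0.6 4.3 2.6
  endloop
 endfacet
 facet normal 0.571 0.813 -0.112
  outer loop
   vertex 2.6 2.8 1.9
   vertex 0.6 4.3 2.6
   vertex 4.9 1.2 2.0
  endloop
 endfacet
 facet normal 0.260 0.317 -0.912
  outer loop
   vertex 2.6 2.8 1.9
   vertex 4.9 1.2 2.0
   vertex 3.3 0.5 1.3
  endloop
 endfacet
 facet normal -0.192 0.192 -0.962
  outer loop
   vertex 2.6 2.8 1.9
   vertex 3.3 0.5 1.3
   vertex 0.6 4.3 2.6
  endloop
 endfacet
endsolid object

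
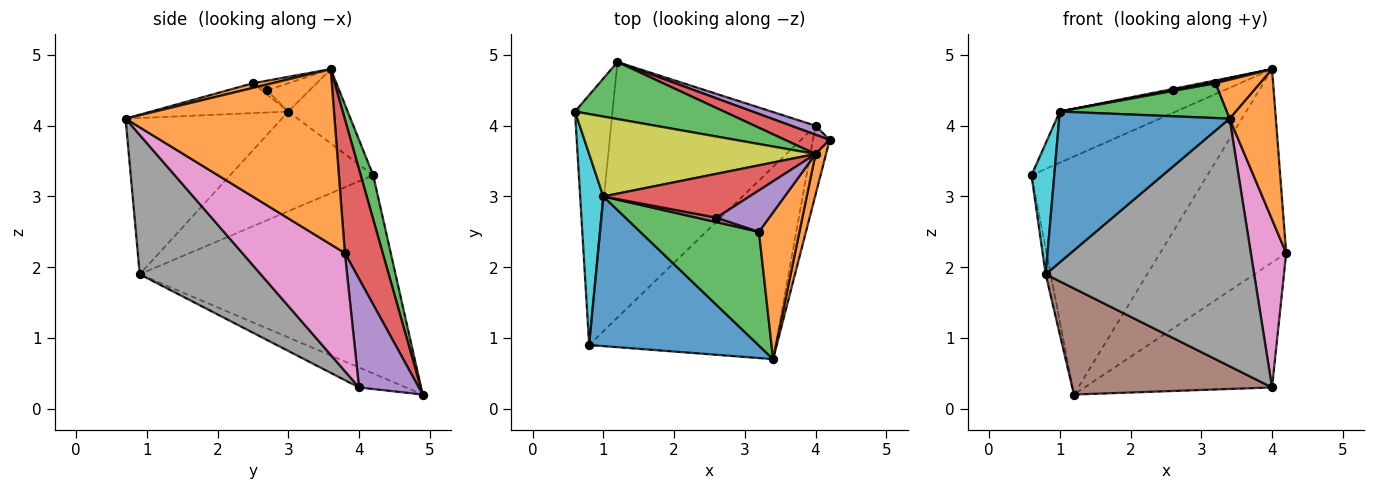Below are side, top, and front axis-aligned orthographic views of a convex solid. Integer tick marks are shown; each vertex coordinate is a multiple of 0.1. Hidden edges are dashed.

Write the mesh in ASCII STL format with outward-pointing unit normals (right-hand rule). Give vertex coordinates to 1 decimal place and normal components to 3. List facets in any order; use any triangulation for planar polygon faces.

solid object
 facet normal -0.982 0.019 -0.186
  outer loop
   vertex 0.8 0.9 1.9
   vertex 0.6 4.2 3.3
   vertex 1.2 4.9 0.2
  endloop
 endfacet
 facet normal 0.975 -0.216 0.058
  outer loop
   vertex 4.0 3.6 4.8
   vertex 3.4 0.7 4.1
   vertex 4.2 3.8 2.2
  endloop
 endfacet
 facet normal 0.069 0.970 0.232
  outer loop
   vertex 4.0 3.6 4.8
   vertex 1.2 4.9 0.2
   vertex 0.6 4.2 3.3
  endloop
 endfacet
 facet normal 0.286 0.953 0.095
  outer loop
   vertex 4.0 3.6 4.8
   vertex 4.2 3.8 2.2
   vertex 1.2 4.9 0.2
  endloop
 endfacet
 facet normal 0.303 0.951 0.068
  outer loop
   vertex 4.0 4.0 0.3
   vertex 1.2 4.9 0.2
   vertex 4.2 3.8 2.2
  endloop
 endfacet
 facet normal -0.090 -0.382 -0.920
  outer loop
   vertex 4.0 4.0 0.3
   vertex 0.8 0.9 1.9
   vertex 1.2 4.9 0.2
  endloop
 endfacet
 facet normal 0.937 -0.323 -0.133
  outer loop
   vertex 4.0 4.0 0.3
   vertex 4.2 3.8 2.2
   vertex 3.4 0.7 4.1
  endloop
 endfacet
 facet normal 0.417 -0.718 -0.558
  outer loop
   vertex 4.0 4.0 0.3
   vertex 3.4 0.7 4.1
   vertex 0.8 0.9 1.9
  endloop
 endfacet
 facet normal -0.266 0.520 0.812
  outer loop
   vertex 1.0 3.0 4.2
   vertex 4.0 3.6 4.8
   vertex 0.6 4.2 3.3
  endloop
 endfacet
 facet normal -0.963 -0.153 0.224
  outer loop
   vertex 1.0 3.0 4.2
   vertex 0.6 4.2 3.3
   vertex 0.8 0.9 1.9
  endloop
 endfacet
 facet normal -0.545 -0.595 0.591
  outer loop
   vertex 1.0 3.0 4.2
   vertex 0.8 0.9 1.9
   vertex 3.4 0.7 4.1
  endloop
 endfacet
 facet normal 0.110 -0.255 0.961
  outer loop
   vertex 3.2 2.5 4.6
   vertex 3.4 0.7 4.1
   vertex 4.0 3.6 4.8
  endloop
 endfacet
 facet normal -0.234 -0.284 0.930
  outer loop
   vertex 3.2 2.5 4.6
   vertex 1.0 3.0 4.2
   vertex 3.4 0.7 4.1
  endloop
 endfacet
 facet normal -0.190 -0.032 0.981
  outer loop
   vertex 2.6 2.7 4.5
   vertex 4.0 3.6 4.8
   vertex 1.0 3.0 4.2
  endloop
 endfacet
 facet normal -0.180 -0.048 0.983
  outer loop
   vertex 2.6 2.7 4.5
   vertex 3.2 2.5 4.6
   vertex 4.0 3.6 4.8
  endloop
 endfacet
 facet normal -0.208 -0.138 0.968
  outer loop
   vertex 2.6 2.7 4.5
   vertex 1.0 3.0 4.2
   vertex 3.2 2.5 4.6
  endloop
 endfacet
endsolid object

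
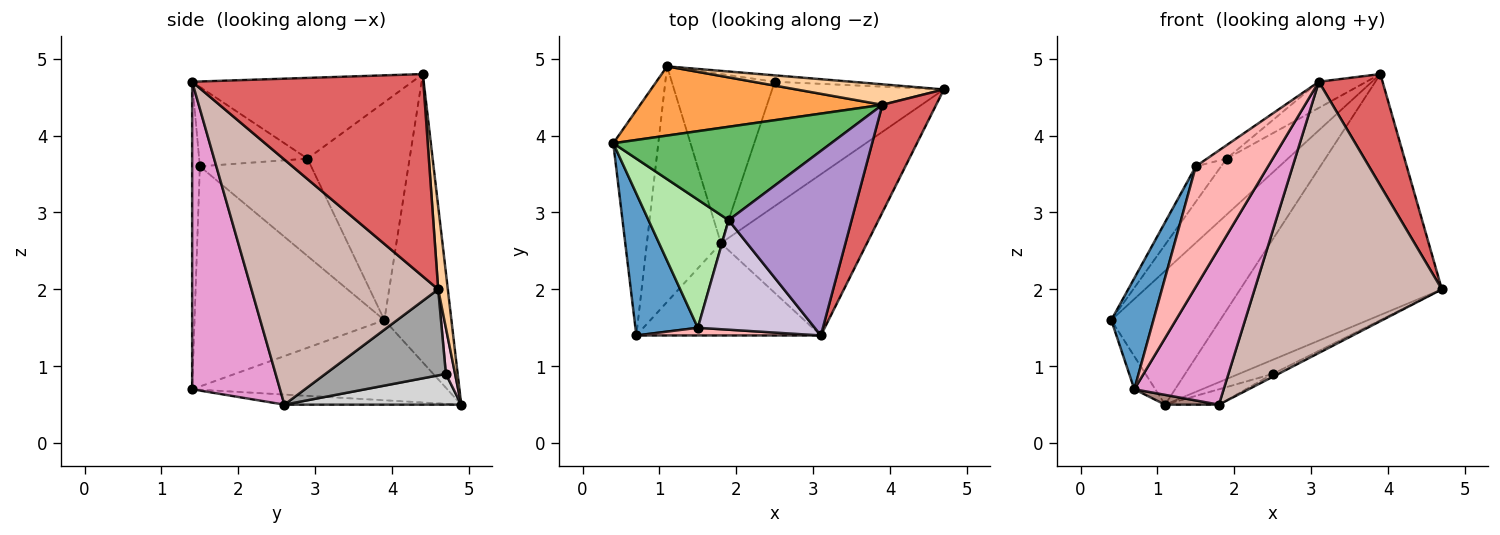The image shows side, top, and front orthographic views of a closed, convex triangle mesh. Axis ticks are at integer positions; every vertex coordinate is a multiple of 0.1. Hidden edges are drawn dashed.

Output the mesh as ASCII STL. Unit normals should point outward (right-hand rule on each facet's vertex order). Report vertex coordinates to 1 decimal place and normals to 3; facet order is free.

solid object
 facet normal -0.941 -0.209 0.267
  outer loop
   vertex 1.5 1.5 3.6
   vertex 0.4 3.9 1.6
   vertex 0.7 1.4 0.7
  endloop
 endfacet
 facet normal -0.870 0.071 -0.488
  outer loop
   vertex 1.1 4.9 0.5
   vertex 0.7 1.4 0.7
   vertex 0.4 3.9 1.6
  endloop
 endfacet
 facet normal -0.480 0.779 0.403
  outer loop
   vertex 1.1 4.9 0.5
   vertex 0.4 3.9 1.6
   vertex 3.9 4.4 4.8
  endloop
 endfacet
 facet normal 0.048 0.995 0.085
  outer loop
   vertex 1.1 4.9 0.5
   vertex 3.9 4.4 4.8
   vertex 4.7 4.6 2.0
  endloop
 endfacet
 facet normal -0.651 0.391 0.651
  outer loop
   vertex 1.9 2.9 3.7
   vertex 3.9 4.4 4.8
   vertex 0.4 3.9 1.6
  endloop
 endfacet
 facet normal -0.761 0.173 0.626
  outer loop
   vertex 1.9 2.9 3.7
   vertex 0.4 3.9 1.6
   vertex 1.5 1.5 3.6
  endloop
 endfacet
 facet normal 0.934 -0.257 0.248
  outer loop
   vertex 3.1 1.4 4.7
   vertex 4.7 4.6 2.0
   vertex 3.9 4.4 4.8
  endloop
 endfacet
 facet normal -0.106 -0.992 0.063
  outer loop
   vertex 3.1 1.4 4.7
   vertex 1.5 1.5 3.6
   vertex 0.7 1.4 0.7
  endloop
 endfacet
 facet normal -0.545 0.118 0.830
  outer loop
   vertex 3.1 1.4 4.7
   vertex 3.9 4.4 4.8
   vertex 1.9 2.9 3.7
  endloop
 endfacet
 facet normal -0.559 0.101 0.823
  outer loop
   vertex 3.1 1.4 4.7
   vertex 1.9 2.9 3.7
   vertex 1.5 1.5 3.6
  endloop
 endfacet
 facet normal -0.135 -0.041 -0.990
  outer loop
   vertex 1.8 2.6 0.5
   vertex 0.7 1.4 0.7
   vertex 1.1 4.9 0.5
  endloop
 endfacet
 facet normal 0.651 -0.653 -0.388
  outer loop
   vertex 1.8 2.6 0.5
   vertex 4.7 4.6 2.0
   vertex 3.1 1.4 4.7
  endloop
 endfacet
 facet normal 0.646 -0.657 -0.388
  outer loop
   vertex 1.8 2.6 0.5
   vertex 3.1 1.4 4.7
   vertex 0.7 1.4 0.7
  endloop
 endfacet
 facet normal 0.241 0.884 -0.402
  outer loop
   vertex 2.5 4.7 0.9
   vertex 1.1 4.9 0.5
   vertex 4.7 4.6 2.0
  endloop
 endfacet
 facet normal 0.448 0.021 -0.894
  outer loop
   vertex 2.5 4.7 0.9
   vertex 4.7 4.6 2.0
   vertex 1.8 2.6 0.5
  endloop
 endfacet
 facet normal 0.285 0.087 -0.955
  outer loop
   vertex 2.5 4.7 0.9
   vertex 1.8 2.6 0.5
   vertex 1.1 4.9 0.5
  endloop
 endfacet
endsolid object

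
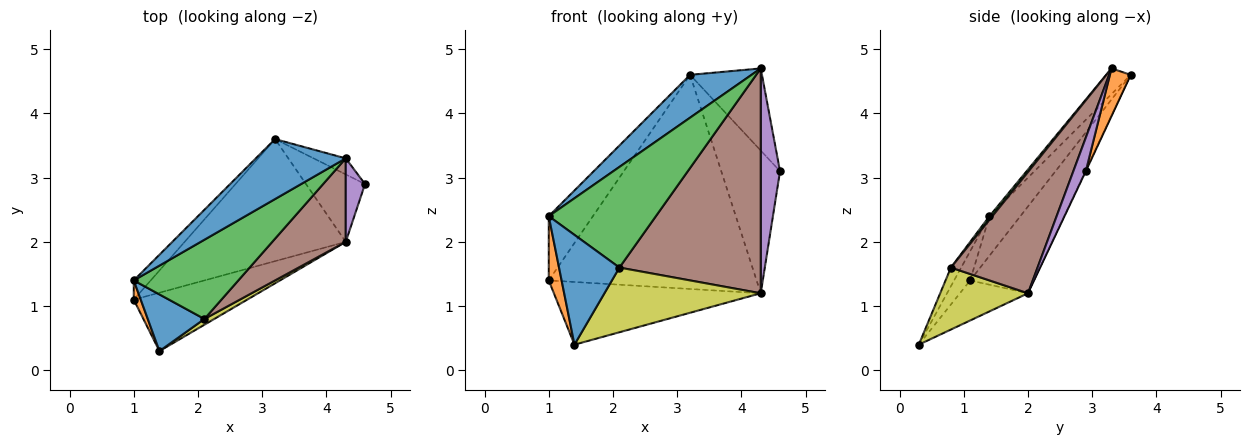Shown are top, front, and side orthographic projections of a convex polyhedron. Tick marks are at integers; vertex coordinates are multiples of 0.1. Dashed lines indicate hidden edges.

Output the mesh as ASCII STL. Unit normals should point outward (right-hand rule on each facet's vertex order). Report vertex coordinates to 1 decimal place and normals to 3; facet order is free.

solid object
 facet normal -0.226 -0.566 0.793
  outer loop
   vertex 4.3 3.3 4.7
   vertex 3.2 3.6 4.6
   vertex 1.0 1.4 2.4
  endloop
 endfacet
 facet normal 0.274 0.944 -0.185
  outer loop
   vertex 4.3 3.3 4.7
   vertex 4.6 2.9 3.1
   vertex 3.2 3.6 4.6
  endloop
 endfacet
 facet normal 0.021 -0.786 0.618
  outer loop
   vertex 2.1 0.8 1.6
   vertex 4.3 3.3 4.7
   vertex 1.0 1.4 2.4
  endloop
 endfacet
 facet normal -0.006 0.904 -0.427
  outer loop
   vertex 4.3 2.0 1.2
   vertex 3.2 3.6 4.6
   vertex 4.6 2.9 3.1
  endloop
 endfacet
 facet normal 0.519 -0.801 0.298
  outer loop
   vertex 4.3 2.0 1.2
   vertex 4.6 2.9 3.1
   vertex 4.3 3.3 4.7
  endloop
 endfacet
 facet normal 0.498 -0.813 0.302
  outer loop
   vertex 4.3 2.0 1.2
   vertex 4.3 3.3 4.7
   vertex 2.1 0.8 1.6
  endloop
 endfacet
 facet normal -0.557 0.796 -0.239
  outer loop
   vertex 1.0 1.1 1.4
   vertex 1.0 1.4 2.4
   vertex 3.2 3.6 4.6
  endloop
 endfacet
 facet normal -0.258 0.839 -0.478
  outer loop
   vertex 1.0 1.1 1.4
   vertex 3.2 3.6 4.6
   vertex 4.3 2.0 1.2
  endloop
 endfacet
 facet normal 0.488 -0.869 0.077
  outer loop
   vertex 1.4 0.3 0.4
   vertex 4.3 2.0 1.2
   vertex 2.1 0.8 1.6
  endloop
 endfacet
 facet normal -0.234 0.711 -0.663
  outer loop
   vertex 1.4 0.3 0.4
   vertex 1.0 1.1 1.4
   vertex 4.3 2.0 1.2
  endloop
 endfacet
 facet normal -0.150 -0.879 0.453
  outer loop
   vertex 1.4 0.3 0.4
   vertex 2.1 0.8 1.6
   vertex 1.0 1.4 2.4
  endloop
 endfacet
 facet normal -0.768 -0.614 0.184
  outer loop
   vertex 1.4 0.3 0.4
   vertex 1.0 1.4 2.4
   vertex 1.0 1.1 1.4
  endloop
 endfacet
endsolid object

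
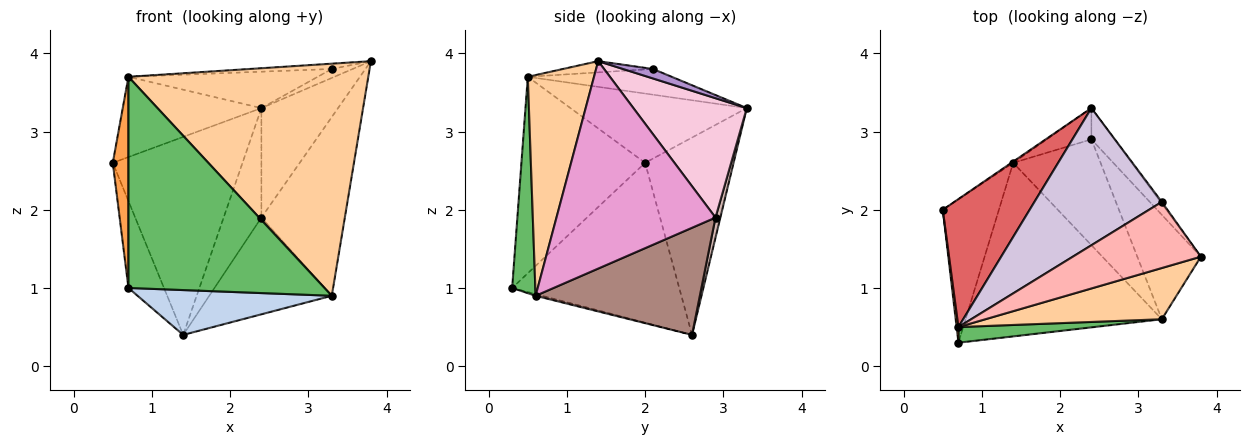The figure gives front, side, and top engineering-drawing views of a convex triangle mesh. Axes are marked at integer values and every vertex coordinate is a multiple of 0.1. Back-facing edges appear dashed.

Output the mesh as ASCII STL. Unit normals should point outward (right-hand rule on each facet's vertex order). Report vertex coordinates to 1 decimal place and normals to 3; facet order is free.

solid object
 facet normal -0.925 0.197 -0.325
  outer loop
   vertex 1.4 2.6 0.4
   vertex 0.7 0.3 1.0
   vertex 0.5 2.0 2.6
  endloop
 endfacet
 facet normal -0.008 -0.250 -0.968
  outer loop
   vertex 3.3 0.6 0.9
   vertex 0.7 0.3 1.0
   vertex 1.4 2.6 0.4
  endloop
 endfacet
 facet normal -0.992 -0.125 0.009
  outer loop
   vertex 0.7 0.5 3.7
   vertex 0.5 2.0 2.6
   vertex 0.7 0.3 1.0
  endloop
 endfacet
 facet normal 0.260 -0.943 0.208
  outer loop
   vertex 0.7 0.5 3.7
   vertex 3.3 0.6 0.9
   vertex 3.8 1.4 3.9
  endloop
 endfacet
 facet normal 0.117 -0.990 0.073
  outer loop
   vertex 0.7 0.5 3.7
   vertex 0.7 0.3 1.0
   vertex 3.3 0.6 0.9
  endloop
 endfacet
 facet normal -0.563 0.826 -0.005
  outer loop
   vertex 2.4 3.3 3.3
   vertex 1.4 2.6 0.4
   vertex 0.5 2.0 2.6
  endloop
 endfacet
 facet normal -0.560 0.440 0.702
  outer loop
   vertex 2.4 3.3 3.3
   vertex 0.5 2.0 2.6
   vertex 0.7 0.5 3.7
  endloop
 endfacet
 facet normal -0.087 0.080 0.993
  outer loop
   vertex 3.3 2.1 3.8
   vertex 0.7 0.5 3.7
   vertex 3.8 1.4 3.9
  endloop
 endfacet
 facet normal 0.816 0.568 -0.106
  outer loop
   vertex 3.3 2.1 3.8
   vertex 3.8 1.4 3.9
   vertex 2.4 3.3 3.3
  endloop
 endfacet
 facet normal -0.191 0.252 0.949
  outer loop
   vertex 3.3 2.1 3.8
   vertex 2.4 3.3 3.3
   vertex 0.7 0.5 3.7
  endloop
 endfacet
 facet normal 0.671 0.500 -0.547
  outer loop
   vertex 2.4 2.9 1.9
   vertex 3.3 0.6 0.9
   vertex 1.4 2.6 0.4
  endloop
 endfacet
 facet normal 0.123 0.954 -0.273
  outer loop
   vertex 2.4 2.9 1.9
   vertex 1.4 2.6 0.4
   vertex 2.4 3.3 3.3
  endloop
 endfacet
 facet normal 0.855 0.448 -0.262
  outer loop
   vertex 2.4 2.9 1.9
   vertex 3.8 1.4 3.9
   vertex 3.3 0.6 0.9
  endloop
 endfacet
 facet normal 0.818 0.553 -0.158
  outer loop
   vertex 2.4 2.9 1.9
   vertex 2.4 3.3 3.3
   vertex 3.8 1.4 3.9
  endloop
 endfacet
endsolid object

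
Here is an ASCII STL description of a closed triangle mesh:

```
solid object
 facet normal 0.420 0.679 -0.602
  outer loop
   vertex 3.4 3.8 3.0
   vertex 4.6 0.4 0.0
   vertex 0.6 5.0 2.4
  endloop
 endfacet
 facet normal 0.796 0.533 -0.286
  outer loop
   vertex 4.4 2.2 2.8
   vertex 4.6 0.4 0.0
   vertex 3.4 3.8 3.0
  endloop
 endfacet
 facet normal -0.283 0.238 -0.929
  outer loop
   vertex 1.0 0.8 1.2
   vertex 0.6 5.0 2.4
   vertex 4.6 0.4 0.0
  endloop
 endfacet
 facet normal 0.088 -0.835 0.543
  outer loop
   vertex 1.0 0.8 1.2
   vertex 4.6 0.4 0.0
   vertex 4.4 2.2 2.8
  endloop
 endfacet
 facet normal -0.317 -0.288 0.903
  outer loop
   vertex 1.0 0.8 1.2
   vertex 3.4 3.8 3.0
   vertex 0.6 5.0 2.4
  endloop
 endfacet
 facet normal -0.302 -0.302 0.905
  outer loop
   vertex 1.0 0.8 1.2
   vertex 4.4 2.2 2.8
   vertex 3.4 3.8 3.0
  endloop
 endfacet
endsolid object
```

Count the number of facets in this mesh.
6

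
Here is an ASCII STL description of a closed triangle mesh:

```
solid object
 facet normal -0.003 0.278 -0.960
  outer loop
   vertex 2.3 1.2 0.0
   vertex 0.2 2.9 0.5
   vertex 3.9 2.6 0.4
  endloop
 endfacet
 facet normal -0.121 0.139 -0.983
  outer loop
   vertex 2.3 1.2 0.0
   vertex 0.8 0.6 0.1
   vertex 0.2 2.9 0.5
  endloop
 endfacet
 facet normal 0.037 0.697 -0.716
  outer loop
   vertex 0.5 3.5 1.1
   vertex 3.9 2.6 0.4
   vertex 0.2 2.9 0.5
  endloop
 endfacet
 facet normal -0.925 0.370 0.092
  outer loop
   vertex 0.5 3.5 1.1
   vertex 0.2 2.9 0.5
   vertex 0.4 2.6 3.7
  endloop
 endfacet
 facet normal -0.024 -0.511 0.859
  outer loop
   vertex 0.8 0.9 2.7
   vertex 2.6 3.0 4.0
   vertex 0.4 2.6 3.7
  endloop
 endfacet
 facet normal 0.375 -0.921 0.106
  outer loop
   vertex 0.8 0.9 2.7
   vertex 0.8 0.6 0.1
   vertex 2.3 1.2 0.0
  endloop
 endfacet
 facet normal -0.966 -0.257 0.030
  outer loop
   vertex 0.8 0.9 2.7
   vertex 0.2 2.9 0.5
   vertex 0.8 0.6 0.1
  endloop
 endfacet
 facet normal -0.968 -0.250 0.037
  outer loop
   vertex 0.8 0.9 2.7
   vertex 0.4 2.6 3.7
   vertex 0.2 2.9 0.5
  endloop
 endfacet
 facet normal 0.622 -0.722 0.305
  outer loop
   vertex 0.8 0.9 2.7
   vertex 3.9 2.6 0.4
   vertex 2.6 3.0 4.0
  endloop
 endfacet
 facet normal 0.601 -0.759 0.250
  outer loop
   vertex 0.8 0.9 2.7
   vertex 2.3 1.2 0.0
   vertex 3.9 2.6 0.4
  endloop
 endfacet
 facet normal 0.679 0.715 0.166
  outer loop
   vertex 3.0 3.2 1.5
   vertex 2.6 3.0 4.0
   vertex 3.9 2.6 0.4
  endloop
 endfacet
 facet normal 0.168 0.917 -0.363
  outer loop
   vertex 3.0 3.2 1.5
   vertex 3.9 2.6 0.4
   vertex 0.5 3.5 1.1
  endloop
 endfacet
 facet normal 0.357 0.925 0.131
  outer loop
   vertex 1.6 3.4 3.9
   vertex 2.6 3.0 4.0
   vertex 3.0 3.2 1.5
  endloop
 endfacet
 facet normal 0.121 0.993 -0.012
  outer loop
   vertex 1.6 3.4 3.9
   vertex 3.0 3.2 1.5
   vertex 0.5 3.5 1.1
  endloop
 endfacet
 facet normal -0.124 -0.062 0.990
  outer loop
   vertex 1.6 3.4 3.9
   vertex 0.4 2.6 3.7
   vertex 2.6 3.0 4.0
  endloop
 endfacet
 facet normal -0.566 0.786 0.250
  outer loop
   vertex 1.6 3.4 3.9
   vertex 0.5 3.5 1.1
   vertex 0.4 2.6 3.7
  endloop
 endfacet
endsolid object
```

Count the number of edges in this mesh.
24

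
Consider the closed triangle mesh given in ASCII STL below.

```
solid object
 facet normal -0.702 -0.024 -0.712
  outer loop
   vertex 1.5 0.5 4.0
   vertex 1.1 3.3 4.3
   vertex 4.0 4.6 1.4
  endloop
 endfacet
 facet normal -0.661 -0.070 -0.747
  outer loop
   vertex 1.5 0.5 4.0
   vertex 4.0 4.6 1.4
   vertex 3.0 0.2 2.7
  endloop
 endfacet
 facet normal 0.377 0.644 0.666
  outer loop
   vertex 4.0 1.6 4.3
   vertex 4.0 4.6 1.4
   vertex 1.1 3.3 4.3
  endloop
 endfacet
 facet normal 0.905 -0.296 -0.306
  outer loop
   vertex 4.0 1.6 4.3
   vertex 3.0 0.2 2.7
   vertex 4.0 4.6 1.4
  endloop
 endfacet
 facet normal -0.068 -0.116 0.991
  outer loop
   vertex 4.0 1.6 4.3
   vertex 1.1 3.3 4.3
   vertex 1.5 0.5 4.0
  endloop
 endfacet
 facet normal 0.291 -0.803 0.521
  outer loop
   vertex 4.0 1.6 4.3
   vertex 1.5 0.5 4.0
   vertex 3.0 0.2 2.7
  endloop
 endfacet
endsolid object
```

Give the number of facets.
6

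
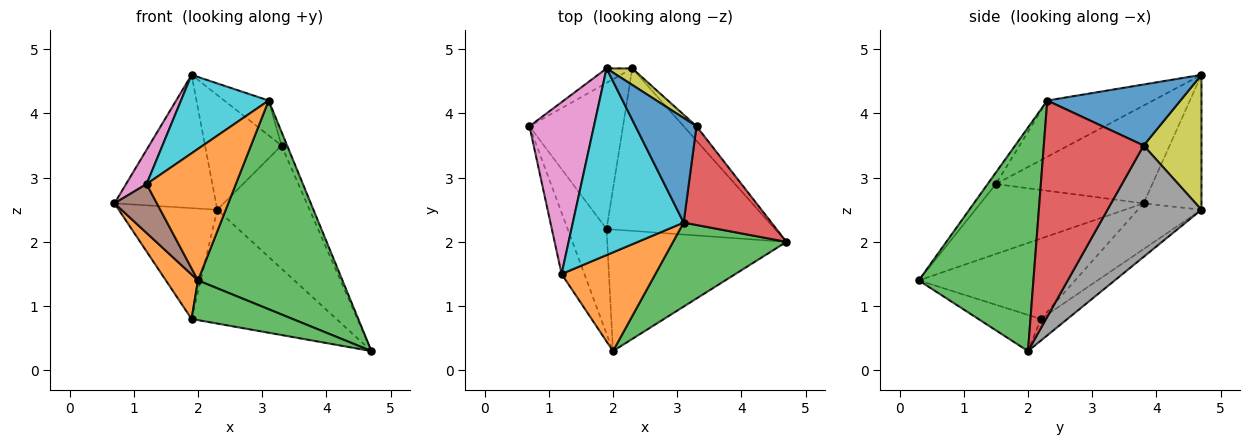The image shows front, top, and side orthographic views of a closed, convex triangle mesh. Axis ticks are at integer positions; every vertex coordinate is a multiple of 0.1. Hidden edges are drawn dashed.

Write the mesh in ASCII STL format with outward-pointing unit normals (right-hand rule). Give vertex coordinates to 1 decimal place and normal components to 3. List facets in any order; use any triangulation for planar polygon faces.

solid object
 facet normal -0.493 0.865 -0.094
  outer loop
   vertex 2.3 4.7 2.5
   vertex 0.7 3.8 2.6
   vertex 1.9 4.7 4.6
  endloop
 endfacet
 facet normal -0.885 -0.182 -0.428
  outer loop
   vertex 1.9 2.2 0.8
   vertex 2.0 0.3 1.4
   vertex 0.7 3.8 2.6
  endloop
 endfacet
 facet normal -0.188 -0.305 -0.934
  outer loop
   vertex 1.9 2.2 0.8
   vertex 4.7 2.0 0.3
   vertex 2.0 0.3 1.4
  endloop
 endfacet
 facet normal -0.363 0.563 -0.742
  outer loop
   vertex 1.9 2.2 0.8
   vertex 0.7 3.8 2.6
   vertex 2.3 4.7 2.5
  endloop
 endfacet
 facet normal -0.105 0.571 -0.815
  outer loop
   vertex 1.9 2.2 0.8
   vertex 2.3 4.7 2.5
   vertex 4.7 2.0 0.3
  endloop
 endfacet
 facet normal -0.923 -0.240 -0.300
  outer loop
   vertex 1.2 1.5 2.9
   vertex 0.7 3.8 2.6
   vertex 2.0 0.3 1.4
  endloop
 endfacet
 facet normal -0.830 -0.109 0.547
  outer loop
   vertex 1.2 1.5 2.9
   vertex 1.9 4.7 4.6
   vertex 0.7 3.8 2.6
  endloop
 endfacet
 facet normal 0.711 0.699 -0.082
  outer loop
   vertex 3.3 3.8 3.5
   vertex 4.7 2.0 0.3
   vertex 2.3 4.7 2.5
  endloop
 endfacet
 facet normal 0.599 0.792 0.114
  outer loop
   vertex 3.3 3.8 3.5
   vertex 2.3 4.7 2.5
   vertex 1.9 4.7 4.6
  endloop
 endfacet
 facet normal -0.424 -0.351 0.835
  outer loop
   vertex 3.1 2.3 4.2
   vertex 1.9 4.7 4.6
   vertex 1.2 1.5 2.9
  endloop
 endfacet
 facet normal 0.688 0.229 0.688
  outer loop
   vertex 3.1 2.3 4.2
   vertex 3.3 3.8 3.5
   vertex 1.9 4.7 4.6
  endloop
 endfacet
 facet normal -0.074 -0.798 0.599
  outer loop
   vertex 3.1 2.3 4.2
   vertex 1.2 1.5 2.9
   vertex 2.0 0.3 1.4
  endloop
 endfacet
 facet normal 0.593 -0.747 0.301
  outer loop
   vertex 3.1 2.3 4.2
   vertex 2.0 0.3 1.4
   vertex 4.7 2.0 0.3
  endloop
 endfacet
 facet normal 0.925 0.052 0.376
  outer loop
   vertex 3.1 2.3 4.2
   vertex 4.7 2.0 0.3
   vertex 3.3 3.8 3.5
  endloop
 endfacet
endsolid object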